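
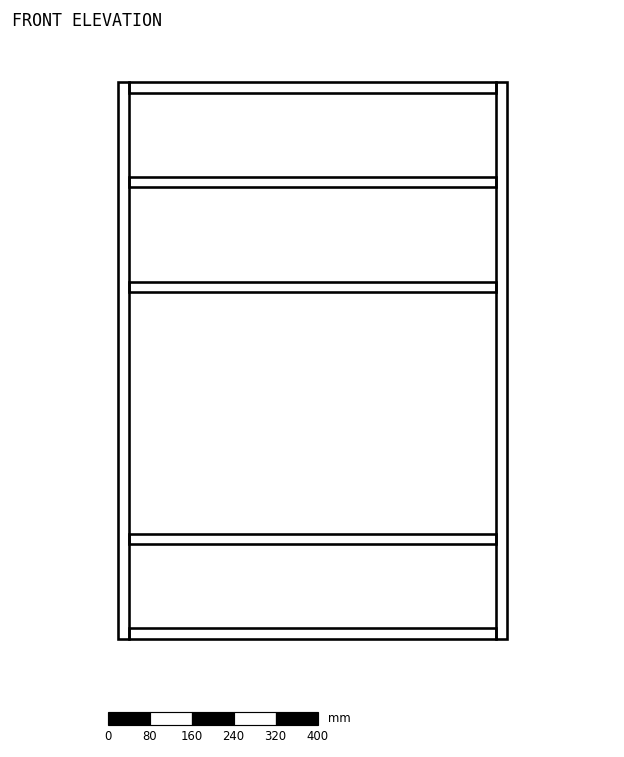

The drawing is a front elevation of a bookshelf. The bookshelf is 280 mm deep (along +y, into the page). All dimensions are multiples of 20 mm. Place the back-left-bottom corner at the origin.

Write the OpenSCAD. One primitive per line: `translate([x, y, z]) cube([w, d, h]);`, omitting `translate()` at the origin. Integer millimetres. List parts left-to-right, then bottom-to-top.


cube([20, 280, 1060]);
translate([20, 0, 0]) cube([700, 280, 20]);
translate([20, 0, 180]) cube([700, 280, 20]);
translate([20, 0, 660]) cube([700, 280, 20]);
translate([20, 0, 860]) cube([700, 280, 20]);
translate([20, 0, 1040]) cube([700, 280, 20]);
translate([720, 0, 0]) cube([20, 280, 1060]);


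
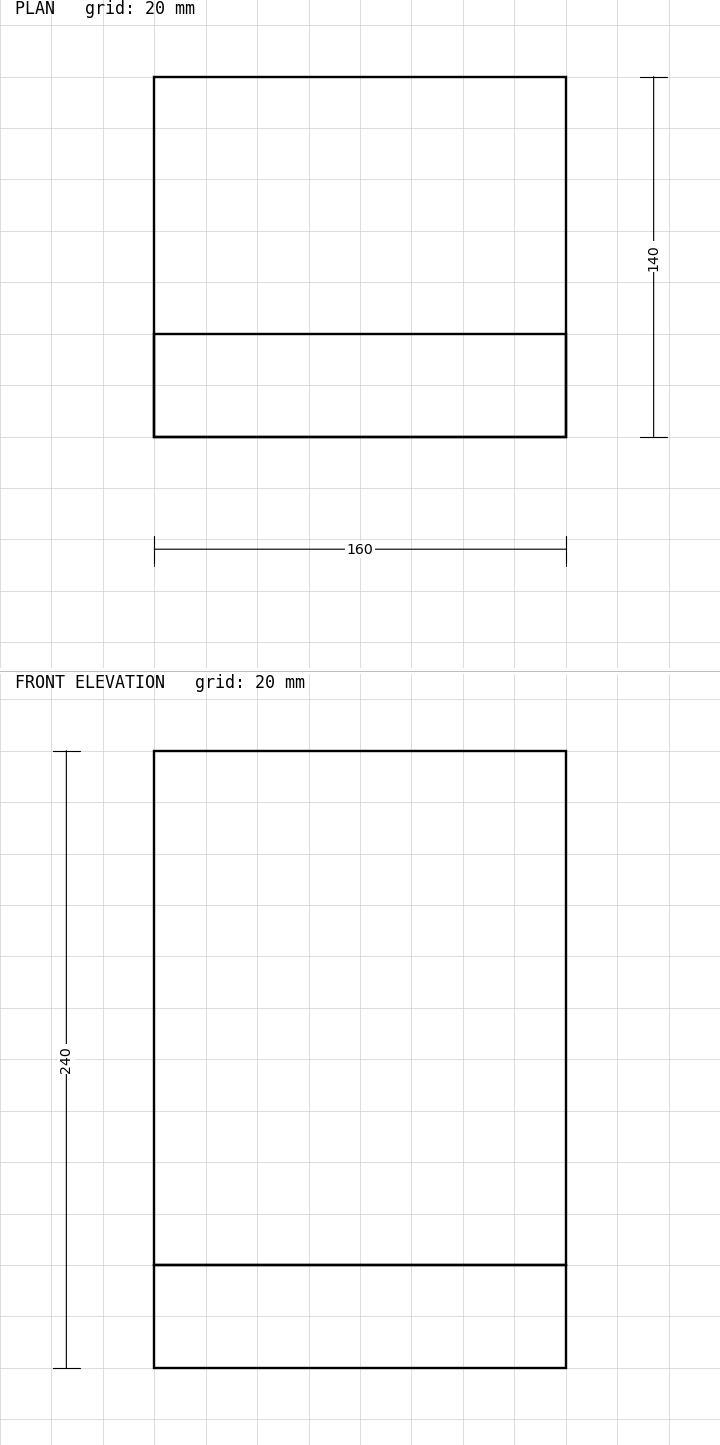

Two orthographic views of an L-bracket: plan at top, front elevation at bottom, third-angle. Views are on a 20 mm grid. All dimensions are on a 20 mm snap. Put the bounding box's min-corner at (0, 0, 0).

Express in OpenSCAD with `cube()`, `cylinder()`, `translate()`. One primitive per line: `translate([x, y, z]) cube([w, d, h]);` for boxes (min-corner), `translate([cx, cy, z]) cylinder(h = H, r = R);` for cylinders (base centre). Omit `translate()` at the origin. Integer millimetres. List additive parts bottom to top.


cube([160, 140, 40]);
translate([0, 0, 40]) cube([160, 40, 200]);


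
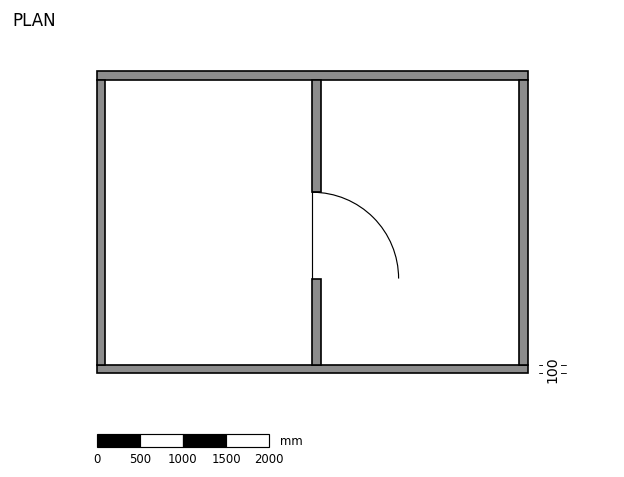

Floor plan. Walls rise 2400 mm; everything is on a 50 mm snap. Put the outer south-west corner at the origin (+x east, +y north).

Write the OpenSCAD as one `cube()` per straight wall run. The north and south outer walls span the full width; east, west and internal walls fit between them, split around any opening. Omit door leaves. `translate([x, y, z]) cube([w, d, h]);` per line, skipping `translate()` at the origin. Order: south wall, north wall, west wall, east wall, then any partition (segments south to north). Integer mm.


cube([5000, 100, 2400]);
translate([0, 3400, 0]) cube([5000, 100, 2400]);
translate([0, 100, 0]) cube([100, 3300, 2400]);
translate([4900, 100, 0]) cube([100, 3300, 2400]);
translate([2500, 100, 0]) cube([100, 1000, 2400]);
translate([2500, 2100, 0]) cube([100, 1300, 2400]);


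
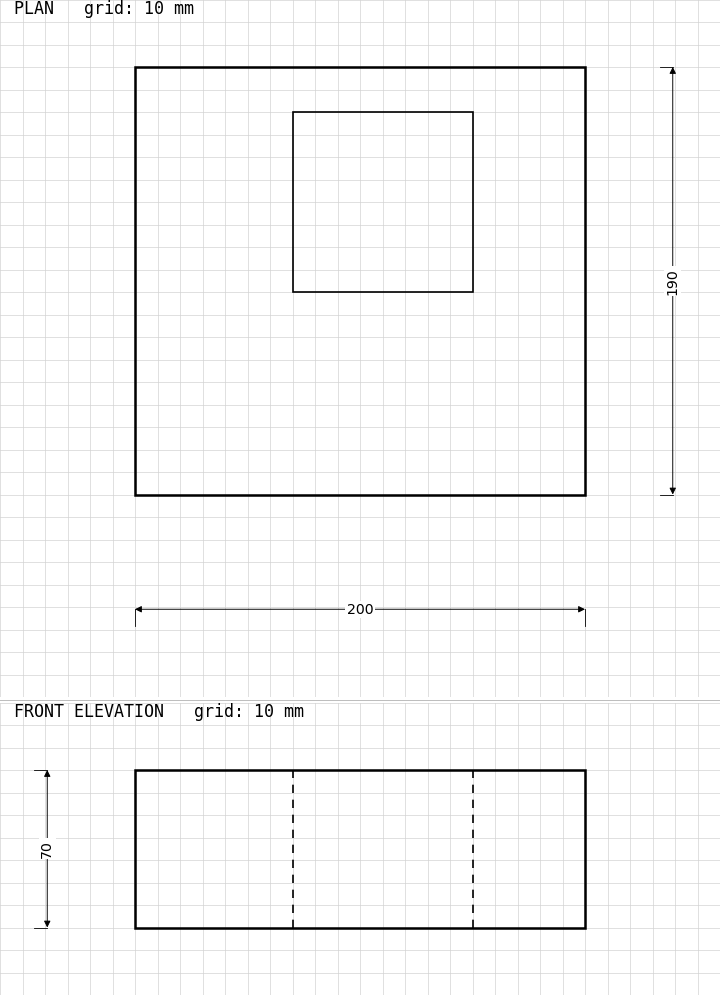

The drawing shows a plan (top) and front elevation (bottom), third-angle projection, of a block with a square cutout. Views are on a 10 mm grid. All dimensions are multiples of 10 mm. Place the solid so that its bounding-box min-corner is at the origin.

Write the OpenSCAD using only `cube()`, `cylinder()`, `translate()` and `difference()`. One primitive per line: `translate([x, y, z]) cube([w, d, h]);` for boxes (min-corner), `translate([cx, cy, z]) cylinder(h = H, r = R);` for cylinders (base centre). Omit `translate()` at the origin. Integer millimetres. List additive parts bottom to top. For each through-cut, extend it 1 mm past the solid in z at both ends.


difference() {
  cube([200, 190, 70]);
  translate([70, 90, -1]) cube([80, 80, 72]);
}


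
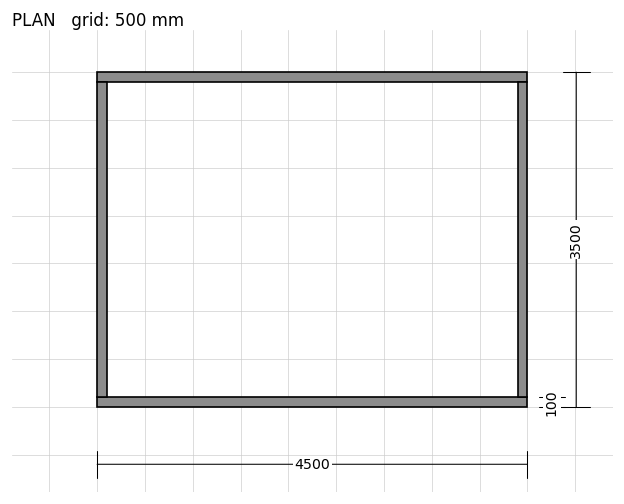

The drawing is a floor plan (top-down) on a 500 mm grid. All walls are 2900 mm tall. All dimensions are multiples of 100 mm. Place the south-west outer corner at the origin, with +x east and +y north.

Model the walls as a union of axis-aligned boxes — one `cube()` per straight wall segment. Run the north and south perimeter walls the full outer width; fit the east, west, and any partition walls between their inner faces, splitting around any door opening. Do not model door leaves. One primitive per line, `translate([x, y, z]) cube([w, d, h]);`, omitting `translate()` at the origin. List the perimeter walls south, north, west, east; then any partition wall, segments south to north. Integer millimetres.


cube([4500, 100, 2900]);
translate([0, 3400, 0]) cube([4500, 100, 2900]);
translate([0, 100, 0]) cube([100, 3300, 2900]);
translate([4400, 100, 0]) cube([100, 3300, 2900]);


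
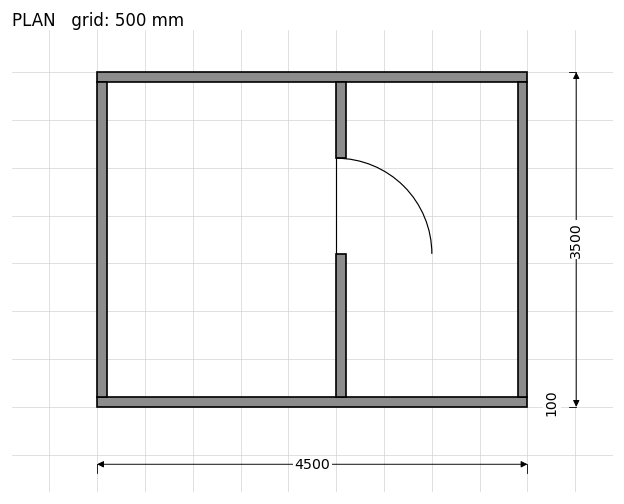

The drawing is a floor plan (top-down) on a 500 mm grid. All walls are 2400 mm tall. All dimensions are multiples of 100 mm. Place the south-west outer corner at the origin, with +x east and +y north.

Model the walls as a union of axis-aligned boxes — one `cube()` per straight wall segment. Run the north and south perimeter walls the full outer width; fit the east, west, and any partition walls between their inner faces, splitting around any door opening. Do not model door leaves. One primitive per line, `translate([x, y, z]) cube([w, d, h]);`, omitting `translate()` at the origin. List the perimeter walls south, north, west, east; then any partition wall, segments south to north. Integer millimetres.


cube([4500, 100, 2400]);
translate([0, 3400, 0]) cube([4500, 100, 2400]);
translate([0, 100, 0]) cube([100, 3300, 2400]);
translate([4400, 100, 0]) cube([100, 3300, 2400]);
translate([2500, 100, 0]) cube([100, 1500, 2400]);
translate([2500, 2600, 0]) cube([100, 800, 2400]);


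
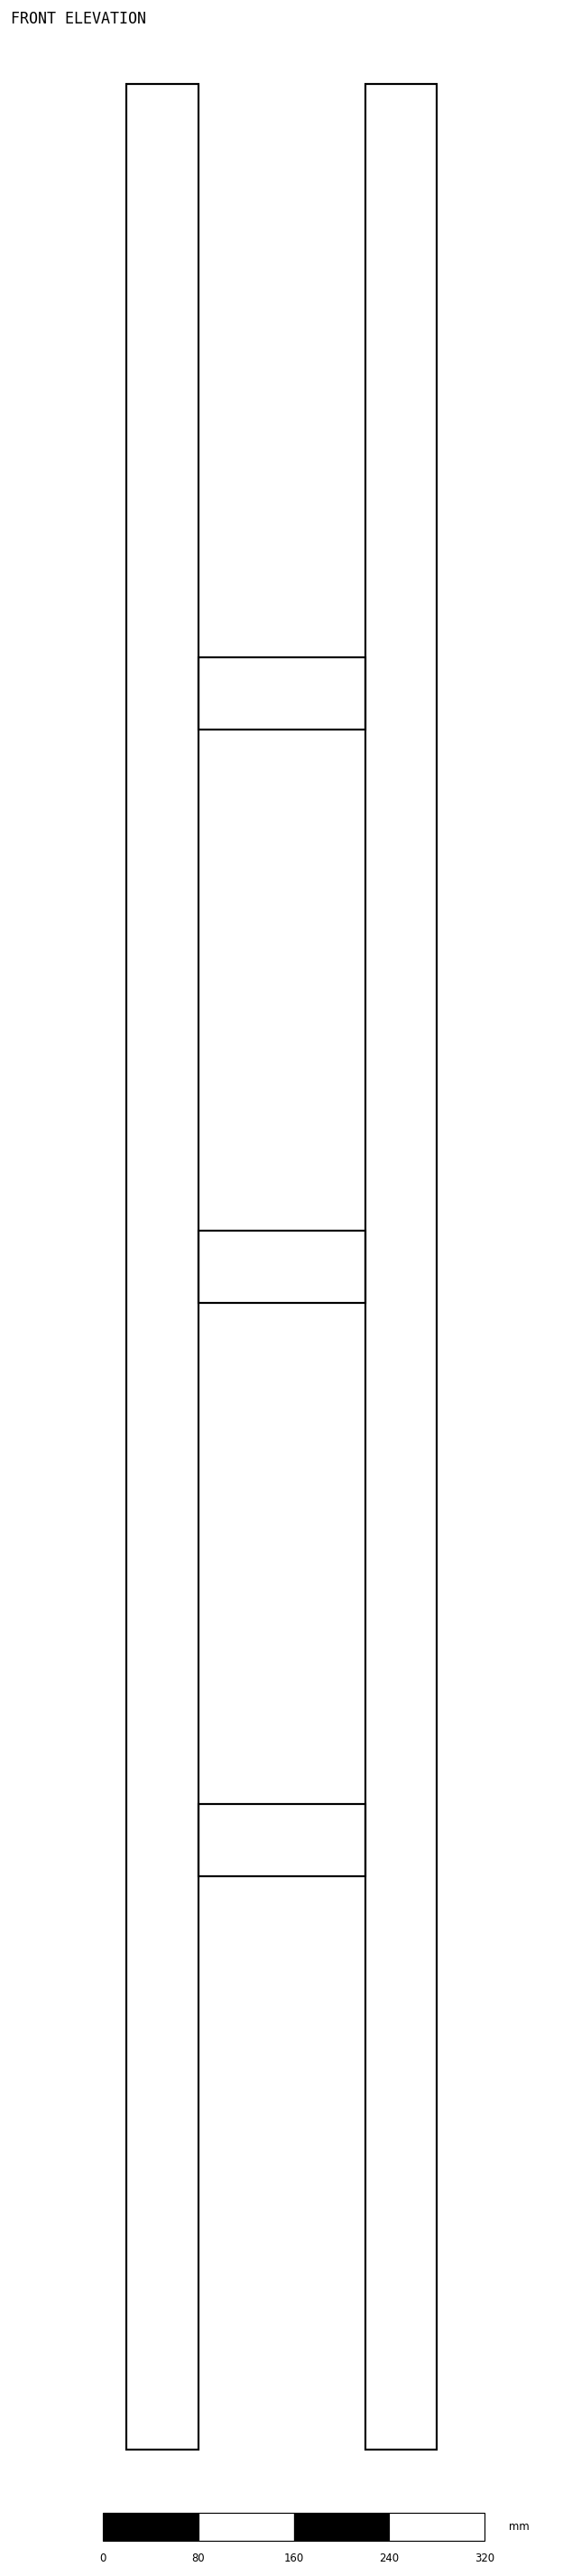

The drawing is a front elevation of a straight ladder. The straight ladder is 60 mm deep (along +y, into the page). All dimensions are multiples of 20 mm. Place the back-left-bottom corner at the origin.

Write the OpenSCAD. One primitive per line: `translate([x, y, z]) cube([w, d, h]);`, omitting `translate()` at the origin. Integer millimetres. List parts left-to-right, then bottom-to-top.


cube([60, 60, 1980]);
translate([60, 0, 480]) cube([140, 60, 60]);
translate([60, 0, 960]) cube([140, 60, 60]);
translate([60, 0, 1440]) cube([140, 60, 60]);
translate([200, 0, 0]) cube([60, 60, 1980]);


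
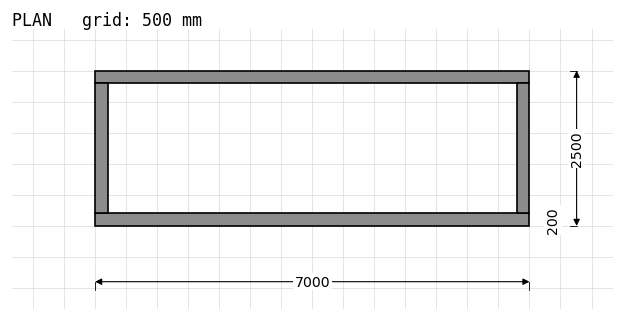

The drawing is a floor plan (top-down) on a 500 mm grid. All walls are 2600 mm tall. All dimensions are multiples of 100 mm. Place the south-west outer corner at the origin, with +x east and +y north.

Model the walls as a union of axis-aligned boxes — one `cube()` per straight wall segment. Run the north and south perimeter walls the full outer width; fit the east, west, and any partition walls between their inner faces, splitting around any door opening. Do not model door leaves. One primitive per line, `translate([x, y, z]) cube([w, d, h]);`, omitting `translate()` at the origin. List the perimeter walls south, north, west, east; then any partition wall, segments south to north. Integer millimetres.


cube([7000, 200, 2600]);
translate([0, 2300, 0]) cube([7000, 200, 2600]);
translate([0, 200, 0]) cube([200, 2100, 2600]);
translate([6800, 200, 0]) cube([200, 2100, 2600]);


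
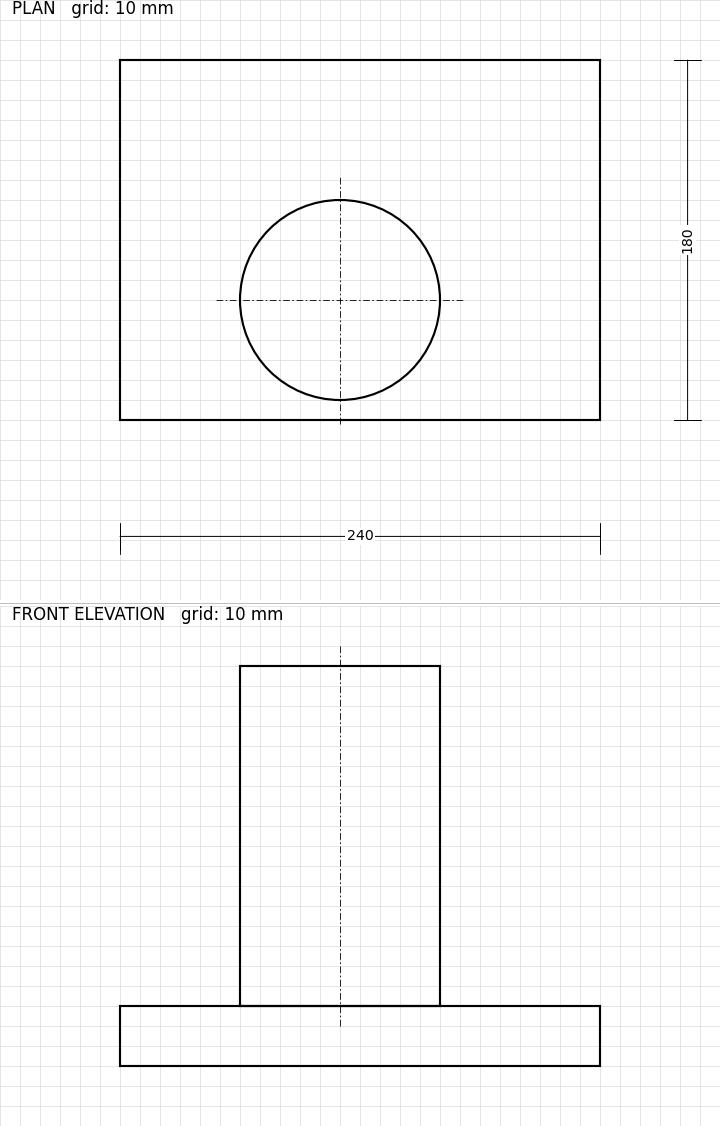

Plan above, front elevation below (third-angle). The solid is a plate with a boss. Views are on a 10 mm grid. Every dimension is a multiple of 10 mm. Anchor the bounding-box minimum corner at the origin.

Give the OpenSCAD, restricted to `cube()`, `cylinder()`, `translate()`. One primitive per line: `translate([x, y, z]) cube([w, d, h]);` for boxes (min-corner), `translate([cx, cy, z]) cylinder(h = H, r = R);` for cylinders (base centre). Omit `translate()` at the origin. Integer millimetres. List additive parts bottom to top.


cube([240, 180, 30]);
translate([110, 60, 30]) cylinder(h = 170, r = 50);


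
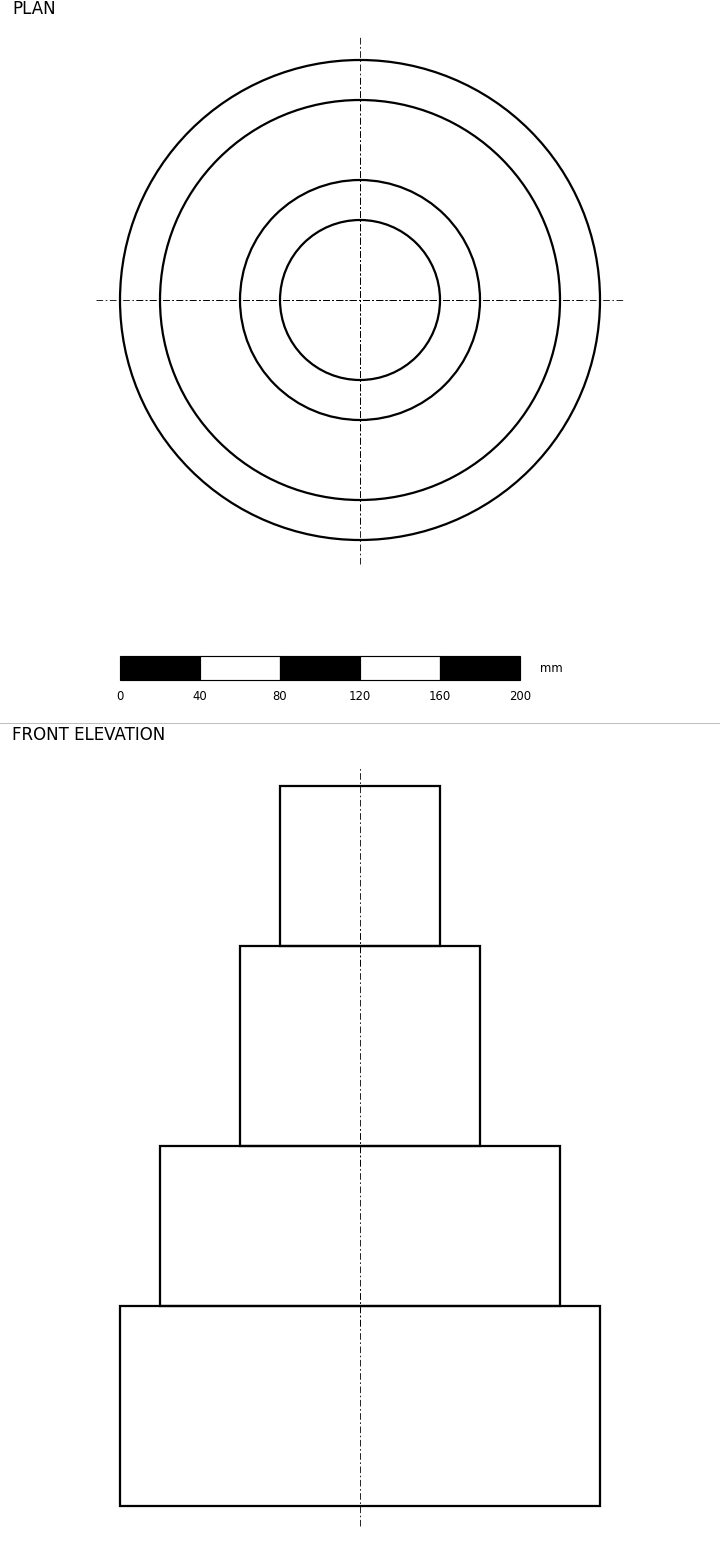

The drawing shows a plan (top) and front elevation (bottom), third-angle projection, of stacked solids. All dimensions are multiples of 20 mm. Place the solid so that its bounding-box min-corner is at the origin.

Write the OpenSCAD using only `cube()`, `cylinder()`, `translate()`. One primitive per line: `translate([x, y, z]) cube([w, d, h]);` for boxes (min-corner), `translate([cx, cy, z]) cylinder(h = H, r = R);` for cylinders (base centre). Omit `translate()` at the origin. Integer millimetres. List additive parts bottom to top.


translate([120, 120, 0]) cylinder(h = 100, r = 120);
translate([120, 120, 100]) cylinder(h = 80, r = 100);
translate([120, 120, 180]) cylinder(h = 100, r = 60);
translate([120, 120, 280]) cylinder(h = 80, r = 40);


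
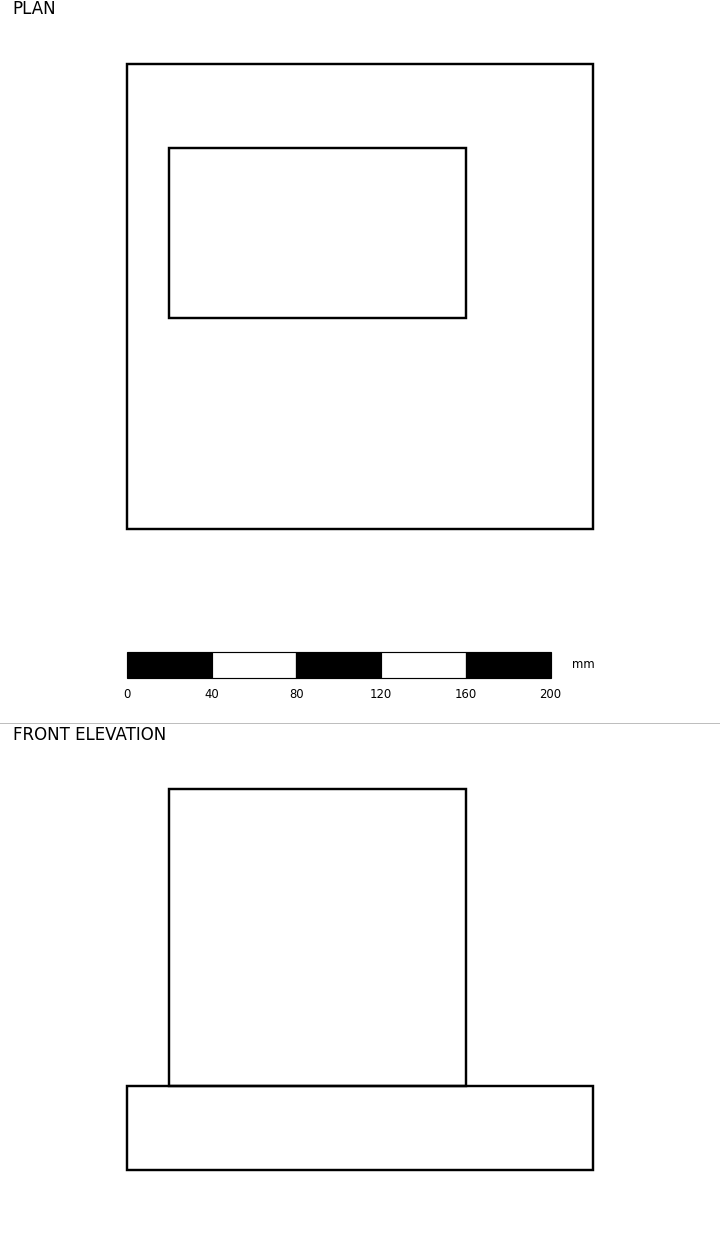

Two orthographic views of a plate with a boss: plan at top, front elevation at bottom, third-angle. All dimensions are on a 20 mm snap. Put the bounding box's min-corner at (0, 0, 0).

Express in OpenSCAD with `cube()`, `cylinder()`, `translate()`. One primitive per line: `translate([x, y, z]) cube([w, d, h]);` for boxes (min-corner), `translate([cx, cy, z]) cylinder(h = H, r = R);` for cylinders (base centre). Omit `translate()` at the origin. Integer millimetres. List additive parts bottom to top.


cube([220, 220, 40]);
translate([20, 100, 40]) cube([140, 80, 140]);


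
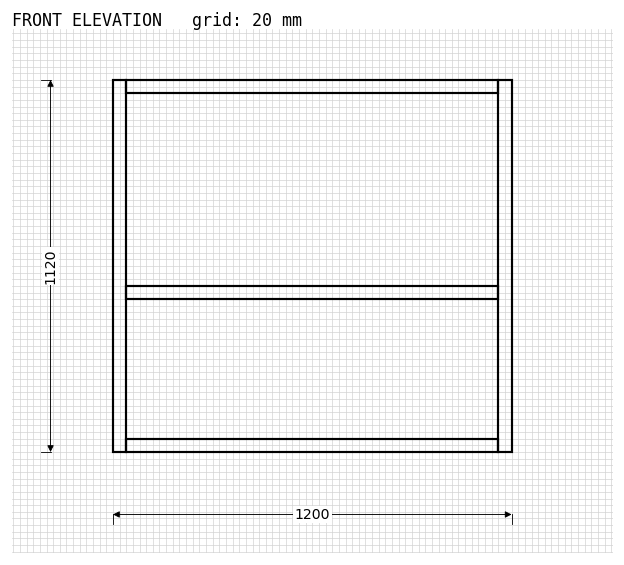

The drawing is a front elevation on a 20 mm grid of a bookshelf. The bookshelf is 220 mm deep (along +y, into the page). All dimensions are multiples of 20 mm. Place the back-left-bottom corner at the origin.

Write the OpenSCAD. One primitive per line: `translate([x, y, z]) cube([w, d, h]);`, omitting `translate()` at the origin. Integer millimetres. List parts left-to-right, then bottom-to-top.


cube([40, 220, 1120]);
translate([40, 0, 0]) cube([1120, 220, 40]);
translate([40, 0, 460]) cube([1120, 220, 40]);
translate([40, 0, 1080]) cube([1120, 220, 40]);
translate([1160, 0, 0]) cube([40, 220, 1120]);


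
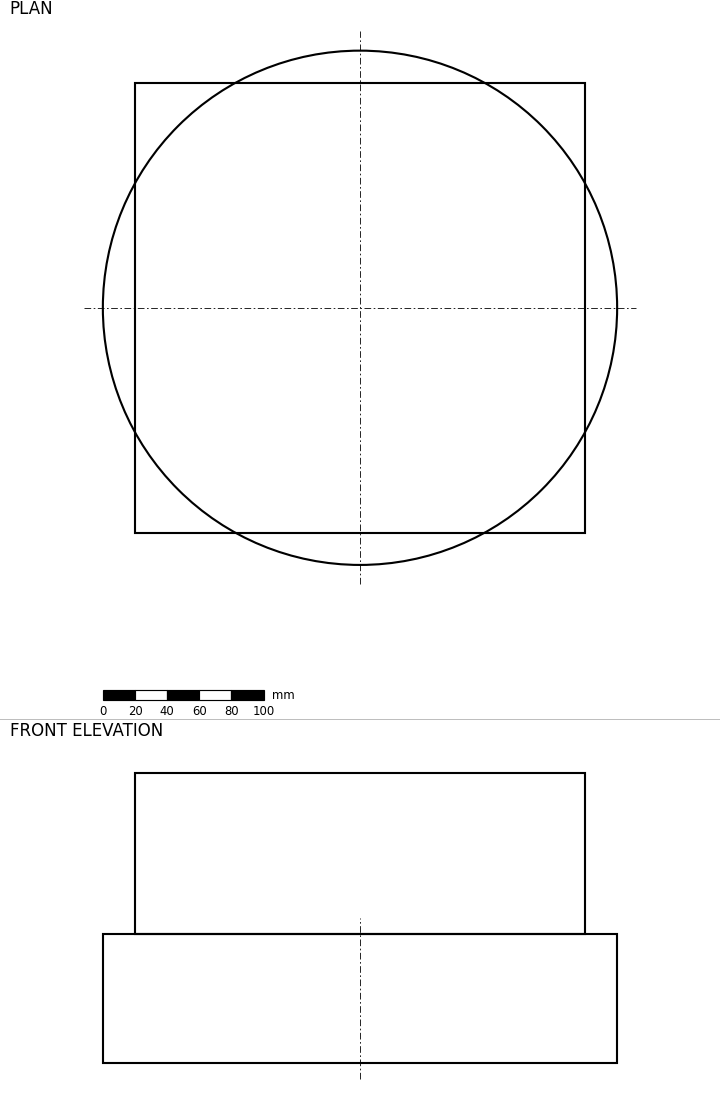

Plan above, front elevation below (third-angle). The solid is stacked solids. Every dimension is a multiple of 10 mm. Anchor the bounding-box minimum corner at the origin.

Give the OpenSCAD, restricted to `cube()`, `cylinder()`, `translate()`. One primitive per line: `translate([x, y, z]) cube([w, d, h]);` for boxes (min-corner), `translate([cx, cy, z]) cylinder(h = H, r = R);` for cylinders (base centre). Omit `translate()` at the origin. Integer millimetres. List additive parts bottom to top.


translate([160, 160, 0]) cylinder(h = 80, r = 160);
translate([20, 20, 80]) cube([280, 280, 100]);


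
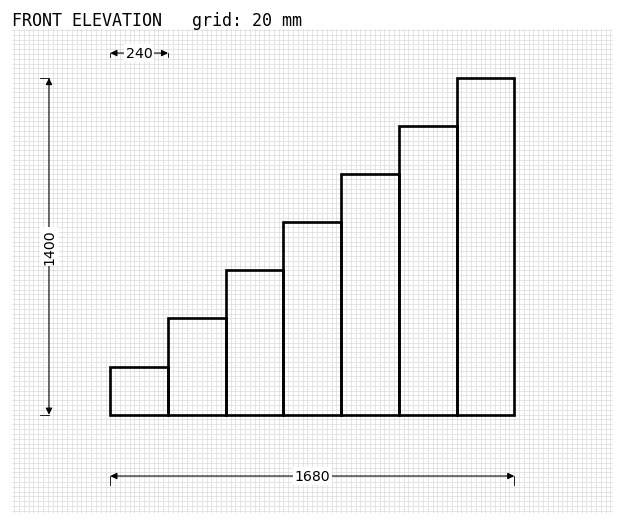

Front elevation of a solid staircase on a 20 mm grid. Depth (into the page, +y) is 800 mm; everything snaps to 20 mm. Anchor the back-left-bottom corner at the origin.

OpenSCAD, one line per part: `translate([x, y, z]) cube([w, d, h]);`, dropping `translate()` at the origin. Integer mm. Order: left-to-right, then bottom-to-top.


cube([240, 800, 200]);
translate([240, 0, 0]) cube([240, 800, 400]);
translate([480, 0, 0]) cube([240, 800, 600]);
translate([720, 0, 0]) cube([240, 800, 800]);
translate([960, 0, 0]) cube([240, 800, 1000]);
translate([1200, 0, 0]) cube([240, 800, 1200]);
translate([1440, 0, 0]) cube([240, 800, 1400]);


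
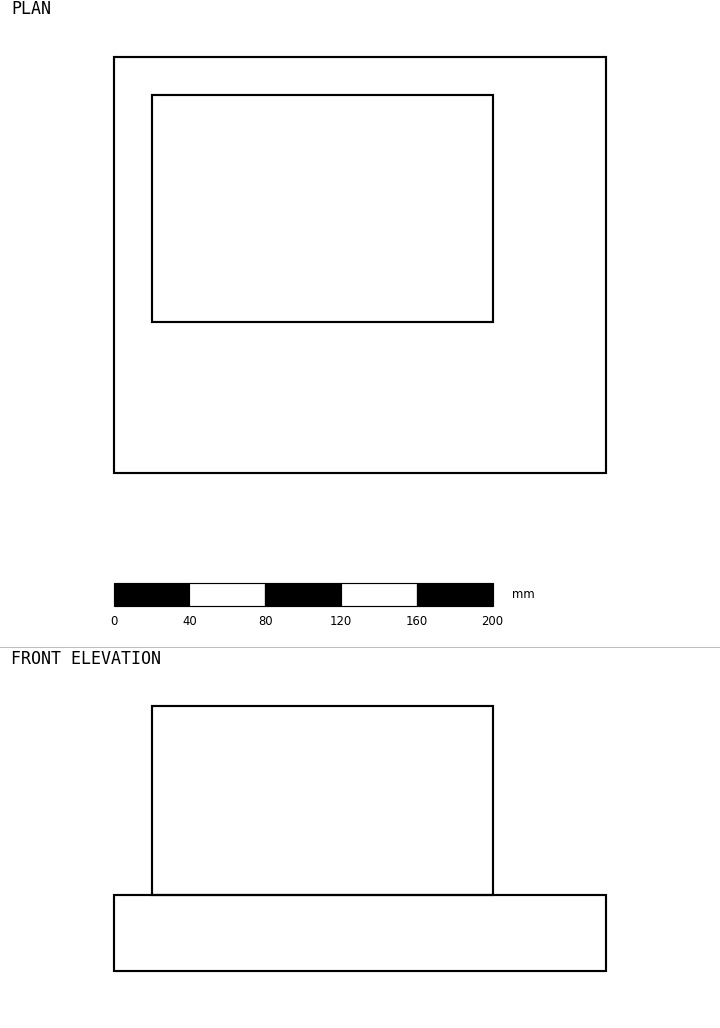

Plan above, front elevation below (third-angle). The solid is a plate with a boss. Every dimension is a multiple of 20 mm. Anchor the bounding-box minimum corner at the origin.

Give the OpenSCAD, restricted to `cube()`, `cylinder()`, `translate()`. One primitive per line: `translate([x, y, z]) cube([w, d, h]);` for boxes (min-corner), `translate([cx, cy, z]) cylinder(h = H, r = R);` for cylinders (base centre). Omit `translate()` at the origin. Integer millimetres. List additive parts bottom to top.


cube([260, 220, 40]);
translate([20, 80, 40]) cube([180, 120, 100]);


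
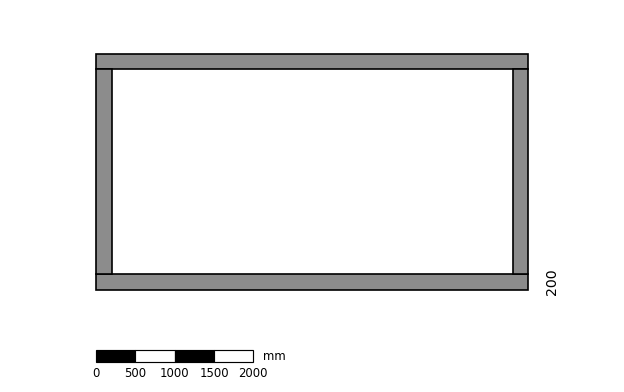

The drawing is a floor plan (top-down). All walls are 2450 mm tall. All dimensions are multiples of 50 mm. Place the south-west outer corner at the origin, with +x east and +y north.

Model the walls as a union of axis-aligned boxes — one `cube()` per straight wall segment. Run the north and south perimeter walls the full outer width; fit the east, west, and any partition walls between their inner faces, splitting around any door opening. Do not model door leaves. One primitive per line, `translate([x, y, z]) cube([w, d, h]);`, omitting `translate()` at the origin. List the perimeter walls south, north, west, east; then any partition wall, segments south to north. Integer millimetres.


cube([5500, 200, 2450]);
translate([0, 2800, 0]) cube([5500, 200, 2450]);
translate([0, 200, 0]) cube([200, 2600, 2450]);
translate([5300, 200, 0]) cube([200, 2600, 2450]);


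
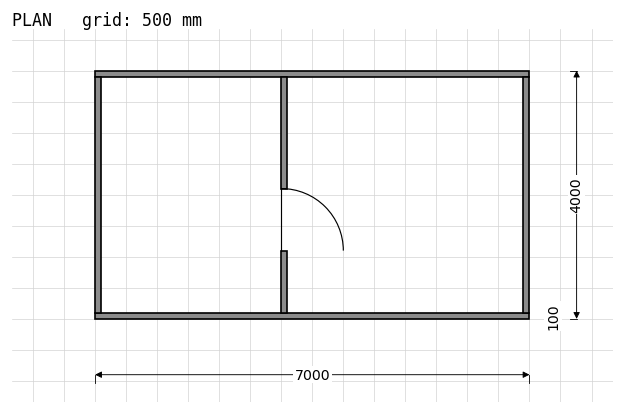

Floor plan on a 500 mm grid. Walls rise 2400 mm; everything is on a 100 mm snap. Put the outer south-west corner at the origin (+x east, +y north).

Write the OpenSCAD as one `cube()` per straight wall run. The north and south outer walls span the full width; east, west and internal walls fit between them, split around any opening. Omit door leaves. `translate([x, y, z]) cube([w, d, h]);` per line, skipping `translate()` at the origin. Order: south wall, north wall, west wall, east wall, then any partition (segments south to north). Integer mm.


cube([7000, 100, 2400]);
translate([0, 3900, 0]) cube([7000, 100, 2400]);
translate([0, 100, 0]) cube([100, 3800, 2400]);
translate([6900, 100, 0]) cube([100, 3800, 2400]);
translate([3000, 100, 0]) cube([100, 1000, 2400]);
translate([3000, 2100, 0]) cube([100, 1800, 2400]);


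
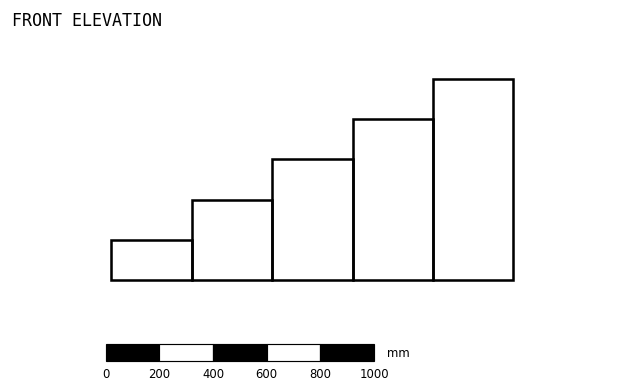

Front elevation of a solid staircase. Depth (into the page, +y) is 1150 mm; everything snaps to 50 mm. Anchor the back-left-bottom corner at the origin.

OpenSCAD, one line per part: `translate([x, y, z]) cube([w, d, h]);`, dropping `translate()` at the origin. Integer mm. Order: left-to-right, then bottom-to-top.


cube([300, 1150, 150]);
translate([300, 0, 0]) cube([300, 1150, 300]);
translate([600, 0, 0]) cube([300, 1150, 450]);
translate([900, 0, 0]) cube([300, 1150, 600]);
translate([1200, 0, 0]) cube([300, 1150, 750]);


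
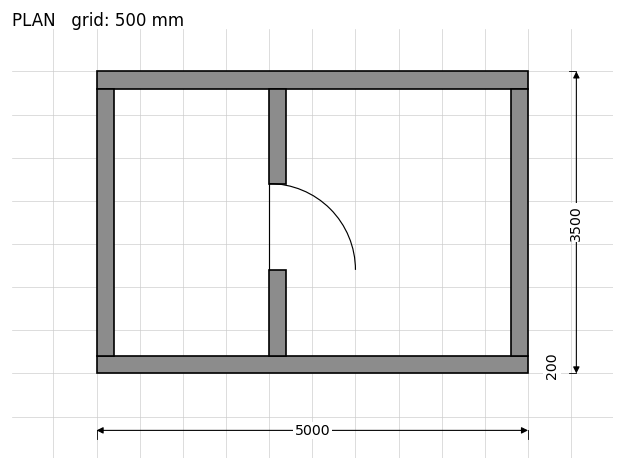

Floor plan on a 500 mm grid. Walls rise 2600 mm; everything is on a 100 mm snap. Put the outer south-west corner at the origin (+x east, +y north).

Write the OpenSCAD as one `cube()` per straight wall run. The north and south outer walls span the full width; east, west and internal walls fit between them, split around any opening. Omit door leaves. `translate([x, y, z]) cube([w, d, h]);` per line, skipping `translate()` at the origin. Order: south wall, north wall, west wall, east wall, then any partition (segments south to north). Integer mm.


cube([5000, 200, 2600]);
translate([0, 3300, 0]) cube([5000, 200, 2600]);
translate([0, 200, 0]) cube([200, 3100, 2600]);
translate([4800, 200, 0]) cube([200, 3100, 2600]);
translate([2000, 200, 0]) cube([200, 1000, 2600]);
translate([2000, 2200, 0]) cube([200, 1100, 2600]);


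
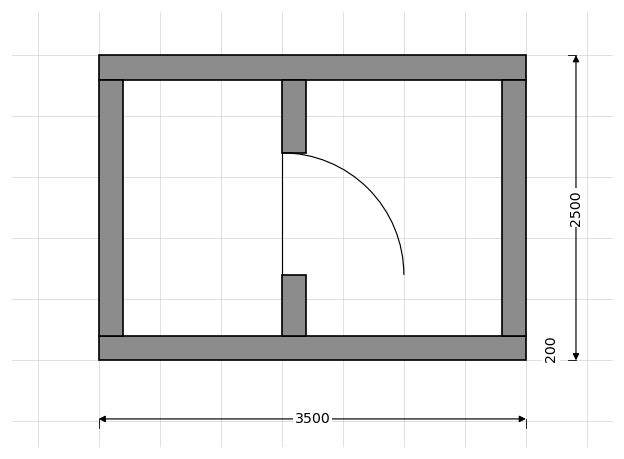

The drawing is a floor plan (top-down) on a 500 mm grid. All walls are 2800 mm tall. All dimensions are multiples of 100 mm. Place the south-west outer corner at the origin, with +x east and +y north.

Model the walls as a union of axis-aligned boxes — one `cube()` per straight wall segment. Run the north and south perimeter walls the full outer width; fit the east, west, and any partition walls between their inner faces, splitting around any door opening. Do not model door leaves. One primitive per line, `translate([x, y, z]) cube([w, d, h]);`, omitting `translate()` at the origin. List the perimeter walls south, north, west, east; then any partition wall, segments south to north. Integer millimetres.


cube([3500, 200, 2800]);
translate([0, 2300, 0]) cube([3500, 200, 2800]);
translate([0, 200, 0]) cube([200, 2100, 2800]);
translate([3300, 200, 0]) cube([200, 2100, 2800]);
translate([1500, 200, 0]) cube([200, 500, 2800]);
translate([1500, 1700, 0]) cube([200, 600, 2800]);


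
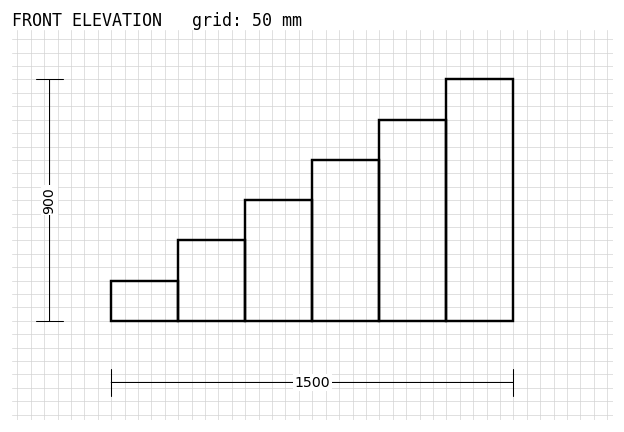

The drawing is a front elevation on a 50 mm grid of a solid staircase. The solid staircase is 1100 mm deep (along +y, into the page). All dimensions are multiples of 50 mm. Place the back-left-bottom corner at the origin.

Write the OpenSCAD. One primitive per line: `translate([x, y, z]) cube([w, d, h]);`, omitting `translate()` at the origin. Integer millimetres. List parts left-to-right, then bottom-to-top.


cube([250, 1100, 150]);
translate([250, 0, 0]) cube([250, 1100, 300]);
translate([500, 0, 0]) cube([250, 1100, 450]);
translate([750, 0, 0]) cube([250, 1100, 600]);
translate([1000, 0, 0]) cube([250, 1100, 750]);
translate([1250, 0, 0]) cube([250, 1100, 900]);


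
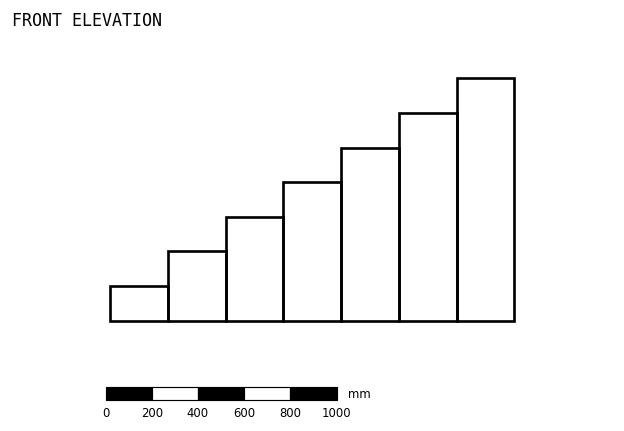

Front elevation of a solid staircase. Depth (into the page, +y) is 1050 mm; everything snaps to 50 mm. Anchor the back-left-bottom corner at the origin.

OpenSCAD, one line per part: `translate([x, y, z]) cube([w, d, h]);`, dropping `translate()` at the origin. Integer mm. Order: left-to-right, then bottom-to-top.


cube([250, 1050, 150]);
translate([250, 0, 0]) cube([250, 1050, 300]);
translate([500, 0, 0]) cube([250, 1050, 450]);
translate([750, 0, 0]) cube([250, 1050, 600]);
translate([1000, 0, 0]) cube([250, 1050, 750]);
translate([1250, 0, 0]) cube([250, 1050, 900]);
translate([1500, 0, 0]) cube([250, 1050, 1050]);


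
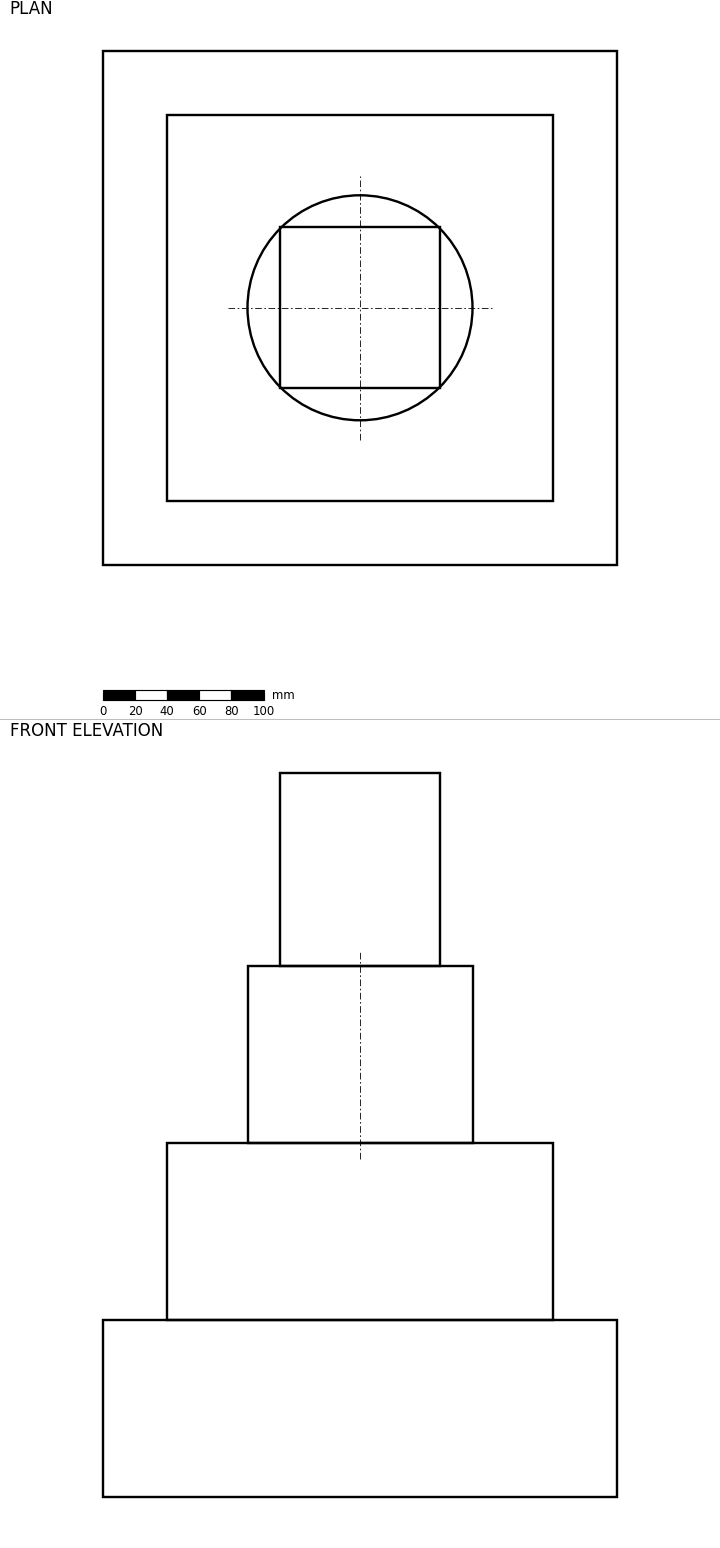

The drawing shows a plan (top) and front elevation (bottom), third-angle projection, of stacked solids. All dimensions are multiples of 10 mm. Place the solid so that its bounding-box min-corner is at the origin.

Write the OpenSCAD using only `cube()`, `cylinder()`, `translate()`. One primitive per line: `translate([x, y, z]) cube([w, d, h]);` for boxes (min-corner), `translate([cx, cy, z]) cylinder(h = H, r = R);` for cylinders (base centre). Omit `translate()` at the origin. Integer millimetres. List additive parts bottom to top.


cube([320, 320, 110]);
translate([40, 40, 110]) cube([240, 240, 110]);
translate([160, 160, 220]) cylinder(h = 110, r = 70);
translate([110, 110, 330]) cube([100, 100, 120]);


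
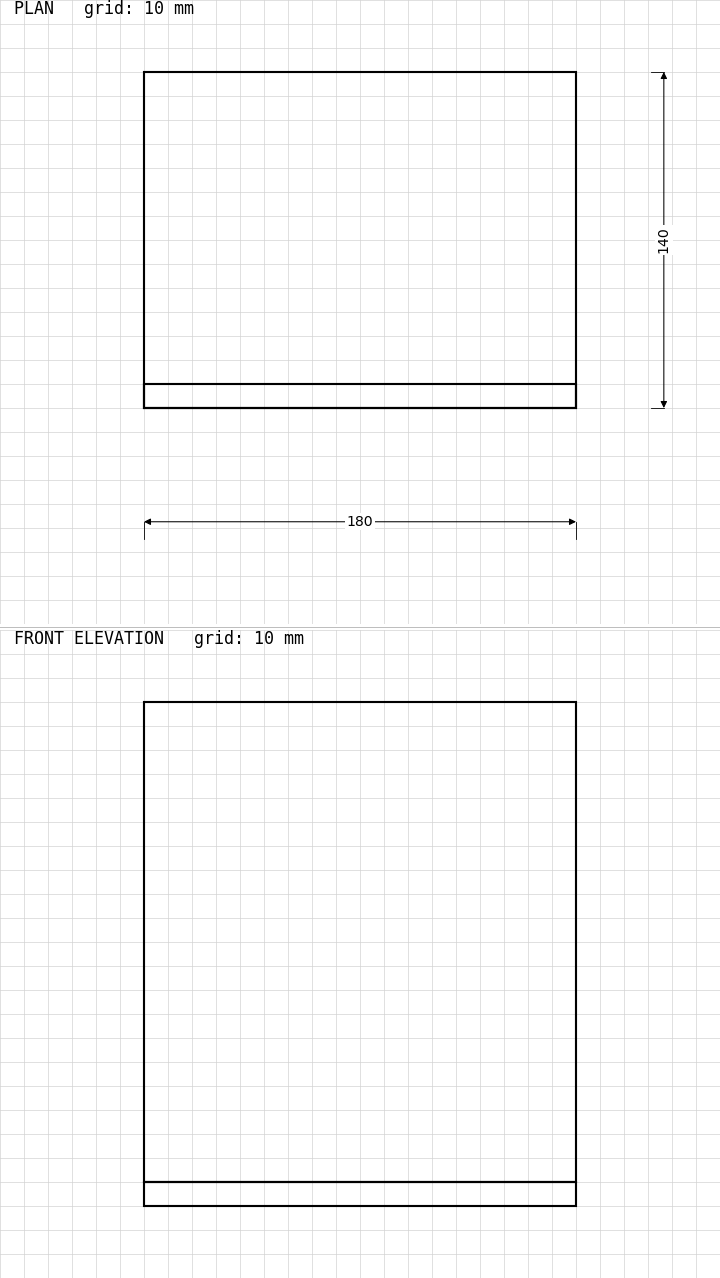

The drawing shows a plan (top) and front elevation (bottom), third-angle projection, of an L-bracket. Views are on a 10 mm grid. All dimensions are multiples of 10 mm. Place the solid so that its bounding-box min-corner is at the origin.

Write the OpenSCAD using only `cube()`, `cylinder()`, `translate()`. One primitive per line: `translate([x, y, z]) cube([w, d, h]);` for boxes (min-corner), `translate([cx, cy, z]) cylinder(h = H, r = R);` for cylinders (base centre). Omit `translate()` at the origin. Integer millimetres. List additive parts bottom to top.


cube([180, 140, 10]);
translate([0, 0, 10]) cube([180, 10, 200]);


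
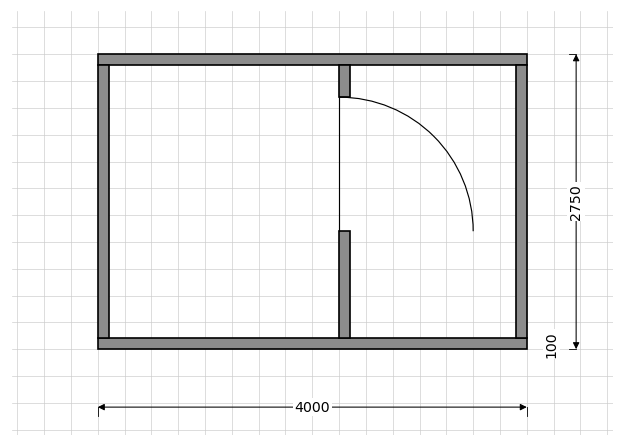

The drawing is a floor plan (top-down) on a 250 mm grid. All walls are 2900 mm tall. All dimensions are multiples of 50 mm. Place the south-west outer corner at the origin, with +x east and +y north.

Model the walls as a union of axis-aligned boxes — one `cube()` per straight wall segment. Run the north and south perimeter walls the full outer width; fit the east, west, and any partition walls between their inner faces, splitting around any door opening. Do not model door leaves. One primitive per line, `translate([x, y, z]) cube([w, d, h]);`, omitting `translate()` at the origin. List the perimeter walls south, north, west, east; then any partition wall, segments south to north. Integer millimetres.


cube([4000, 100, 2900]);
translate([0, 2650, 0]) cube([4000, 100, 2900]);
translate([0, 100, 0]) cube([100, 2550, 2900]);
translate([3900, 100, 0]) cube([100, 2550, 2900]);
translate([2250, 100, 0]) cube([100, 1000, 2900]);
translate([2250, 2350, 0]) cube([100, 300, 2900]);


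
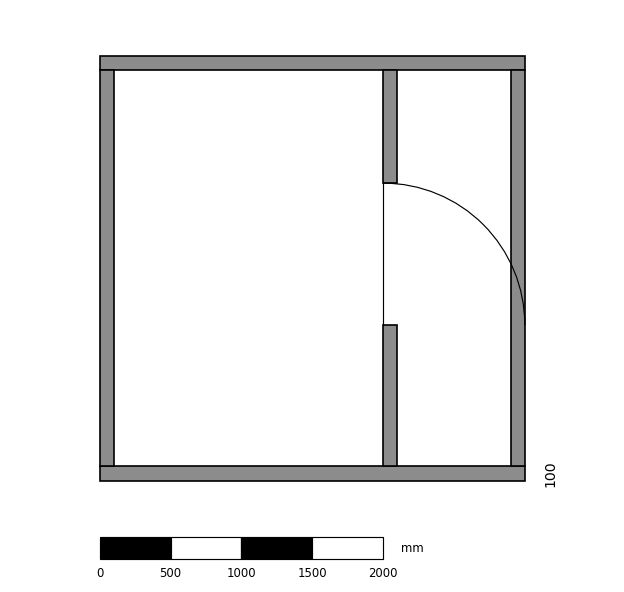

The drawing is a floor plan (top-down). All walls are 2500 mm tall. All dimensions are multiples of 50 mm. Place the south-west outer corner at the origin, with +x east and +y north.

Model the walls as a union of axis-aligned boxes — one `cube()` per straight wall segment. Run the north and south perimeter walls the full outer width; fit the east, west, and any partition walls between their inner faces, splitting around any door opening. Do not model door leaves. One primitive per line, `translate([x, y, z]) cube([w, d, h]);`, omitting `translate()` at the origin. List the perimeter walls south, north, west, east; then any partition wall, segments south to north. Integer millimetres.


cube([3000, 100, 2500]);
translate([0, 2900, 0]) cube([3000, 100, 2500]);
translate([0, 100, 0]) cube([100, 2800, 2500]);
translate([2900, 100, 0]) cube([100, 2800, 2500]);
translate([2000, 100, 0]) cube([100, 1000, 2500]);
translate([2000, 2100, 0]) cube([100, 800, 2500]);


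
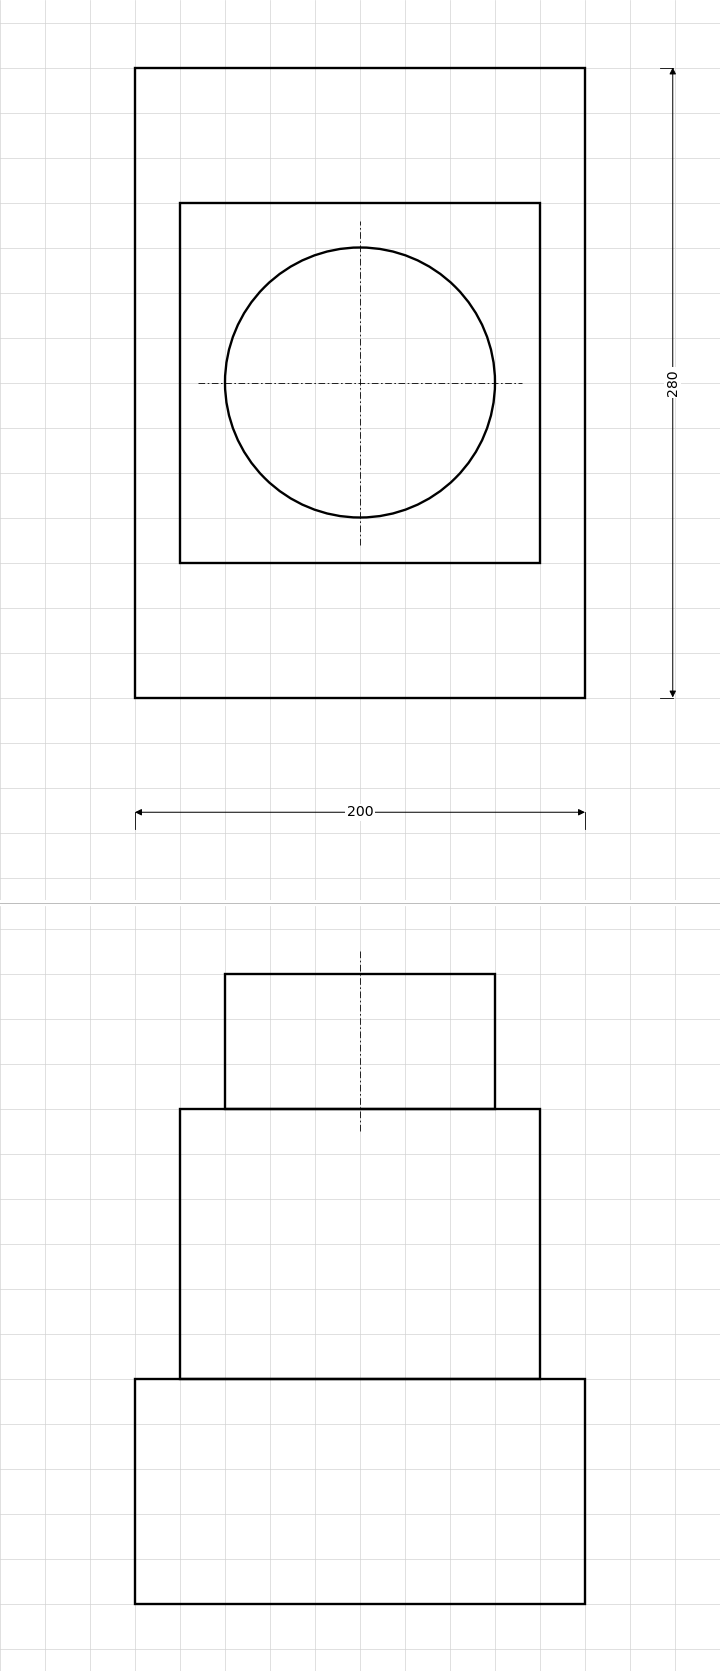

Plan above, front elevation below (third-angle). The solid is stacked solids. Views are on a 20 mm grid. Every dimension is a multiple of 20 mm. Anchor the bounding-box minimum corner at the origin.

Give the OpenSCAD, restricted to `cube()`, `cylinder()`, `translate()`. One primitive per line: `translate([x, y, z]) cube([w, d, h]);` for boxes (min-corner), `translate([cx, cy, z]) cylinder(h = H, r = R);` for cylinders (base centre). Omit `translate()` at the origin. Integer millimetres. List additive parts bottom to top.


cube([200, 280, 100]);
translate([20, 60, 100]) cube([160, 160, 120]);
translate([100, 140, 220]) cylinder(h = 60, r = 60);


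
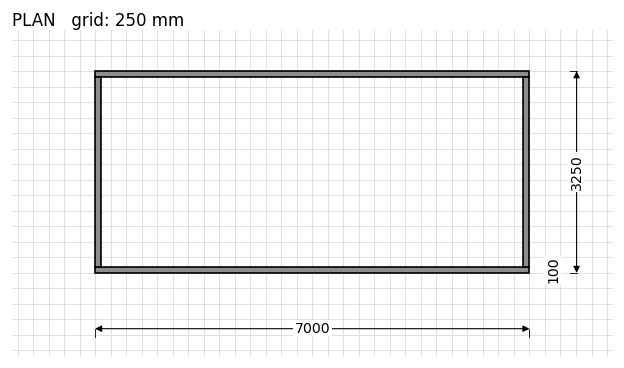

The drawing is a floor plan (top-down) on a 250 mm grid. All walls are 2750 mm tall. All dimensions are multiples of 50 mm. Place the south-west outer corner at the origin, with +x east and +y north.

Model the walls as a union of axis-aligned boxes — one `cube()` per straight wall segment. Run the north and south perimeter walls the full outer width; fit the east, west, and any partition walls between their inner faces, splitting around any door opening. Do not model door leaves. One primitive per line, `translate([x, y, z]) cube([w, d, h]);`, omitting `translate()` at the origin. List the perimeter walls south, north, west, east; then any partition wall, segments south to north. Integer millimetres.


cube([7000, 100, 2750]);
translate([0, 3150, 0]) cube([7000, 100, 2750]);
translate([0, 100, 0]) cube([100, 3050, 2750]);
translate([6900, 100, 0]) cube([100, 3050, 2750]);


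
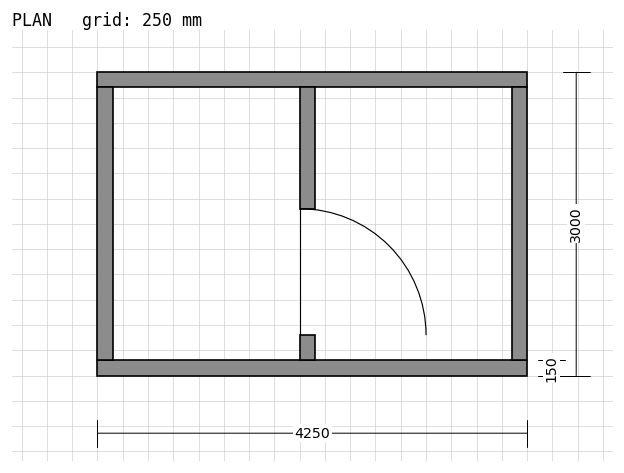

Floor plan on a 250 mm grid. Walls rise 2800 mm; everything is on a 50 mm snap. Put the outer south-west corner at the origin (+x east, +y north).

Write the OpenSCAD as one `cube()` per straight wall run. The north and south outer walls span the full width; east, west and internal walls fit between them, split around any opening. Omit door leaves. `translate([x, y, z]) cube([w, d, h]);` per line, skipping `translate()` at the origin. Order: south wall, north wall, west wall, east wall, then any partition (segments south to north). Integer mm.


cube([4250, 150, 2800]);
translate([0, 2850, 0]) cube([4250, 150, 2800]);
translate([0, 150, 0]) cube([150, 2700, 2800]);
translate([4100, 150, 0]) cube([150, 2700, 2800]);
translate([2000, 150, 0]) cube([150, 250, 2800]);
translate([2000, 1650, 0]) cube([150, 1200, 2800]);


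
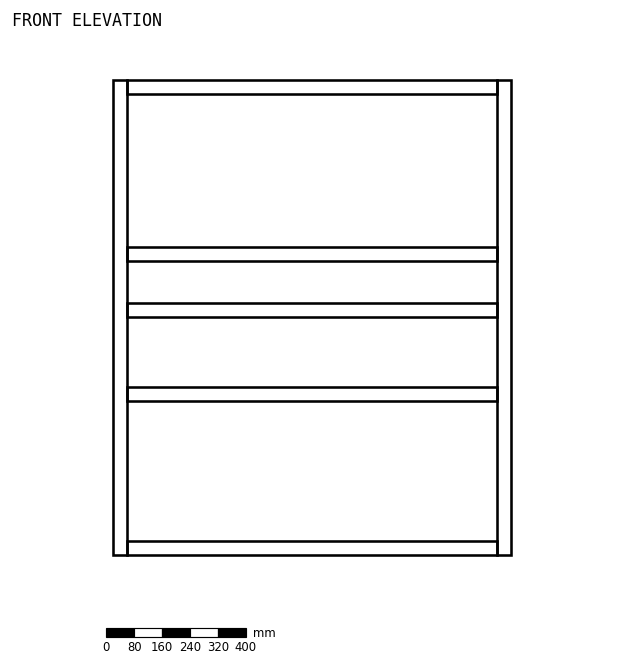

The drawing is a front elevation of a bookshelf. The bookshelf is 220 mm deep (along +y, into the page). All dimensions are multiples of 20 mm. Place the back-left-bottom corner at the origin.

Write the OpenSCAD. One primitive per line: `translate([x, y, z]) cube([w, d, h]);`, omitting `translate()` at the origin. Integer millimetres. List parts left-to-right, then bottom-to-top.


cube([40, 220, 1360]);
translate([40, 0, 0]) cube([1060, 220, 40]);
translate([40, 0, 440]) cube([1060, 220, 40]);
translate([40, 0, 680]) cube([1060, 220, 40]);
translate([40, 0, 840]) cube([1060, 220, 40]);
translate([40, 0, 1320]) cube([1060, 220, 40]);
translate([1100, 0, 0]) cube([40, 220, 1360]);


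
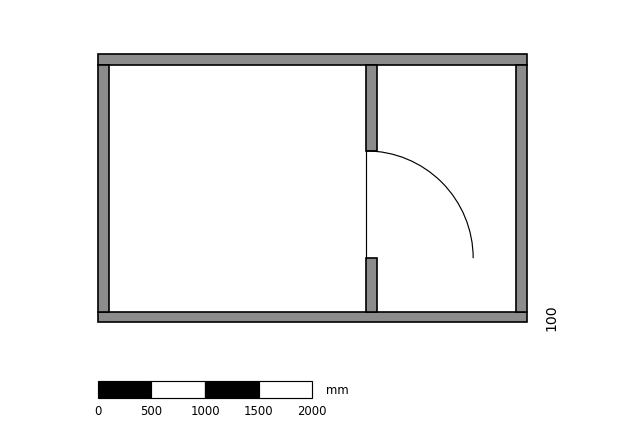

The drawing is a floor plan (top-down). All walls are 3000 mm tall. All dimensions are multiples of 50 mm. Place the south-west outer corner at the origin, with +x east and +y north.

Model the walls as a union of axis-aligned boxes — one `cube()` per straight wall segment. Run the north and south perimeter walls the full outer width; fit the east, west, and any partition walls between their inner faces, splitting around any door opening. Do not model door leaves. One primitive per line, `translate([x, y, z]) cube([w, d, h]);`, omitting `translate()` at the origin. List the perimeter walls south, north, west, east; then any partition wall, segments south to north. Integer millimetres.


cube([4000, 100, 3000]);
translate([0, 2400, 0]) cube([4000, 100, 3000]);
translate([0, 100, 0]) cube([100, 2300, 3000]);
translate([3900, 100, 0]) cube([100, 2300, 3000]);
translate([2500, 100, 0]) cube([100, 500, 3000]);
translate([2500, 1600, 0]) cube([100, 800, 3000]);


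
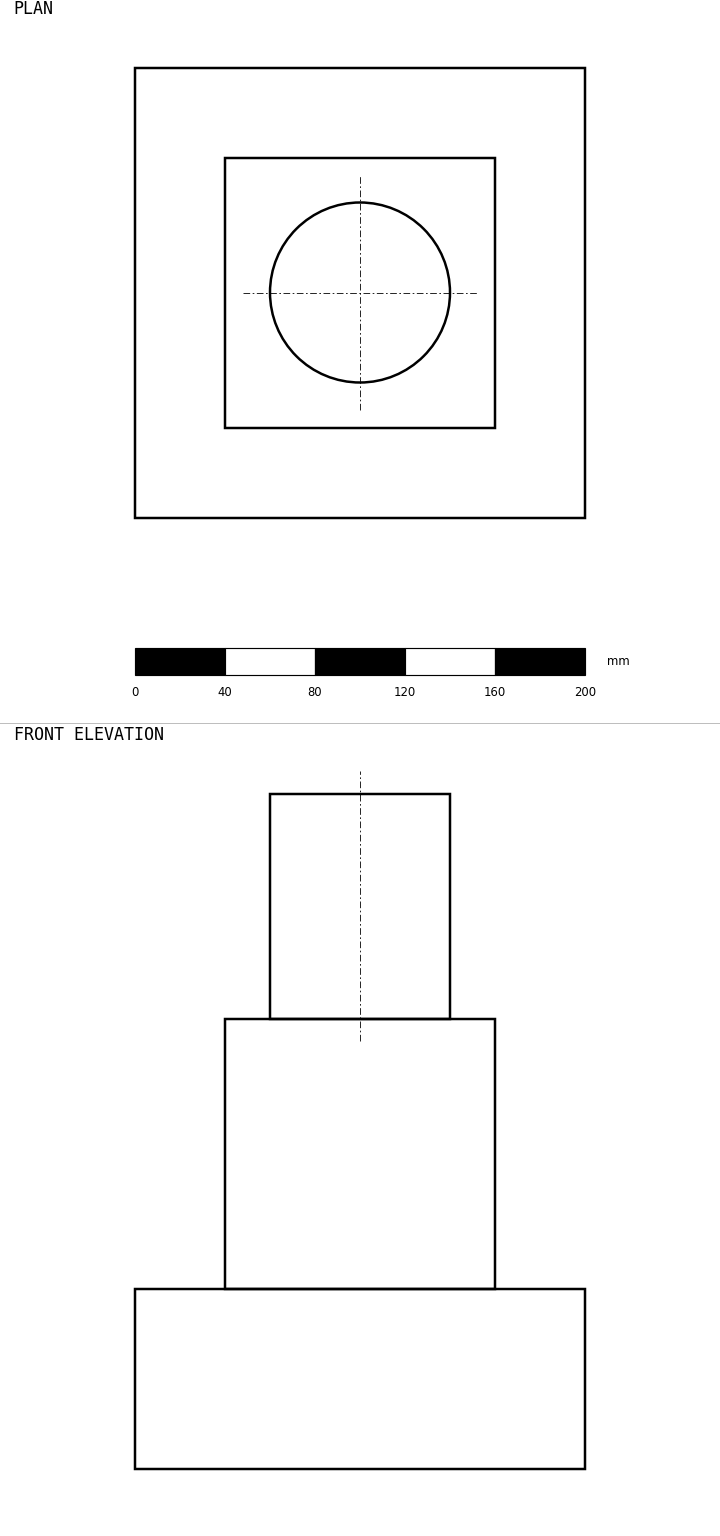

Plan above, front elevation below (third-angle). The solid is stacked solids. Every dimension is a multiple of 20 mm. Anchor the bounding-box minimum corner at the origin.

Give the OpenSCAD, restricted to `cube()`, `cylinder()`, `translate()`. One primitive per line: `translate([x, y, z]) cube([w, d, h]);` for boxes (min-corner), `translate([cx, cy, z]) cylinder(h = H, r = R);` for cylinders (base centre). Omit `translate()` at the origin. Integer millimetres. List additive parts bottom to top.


cube([200, 200, 80]);
translate([40, 40, 80]) cube([120, 120, 120]);
translate([100, 100, 200]) cylinder(h = 100, r = 40);


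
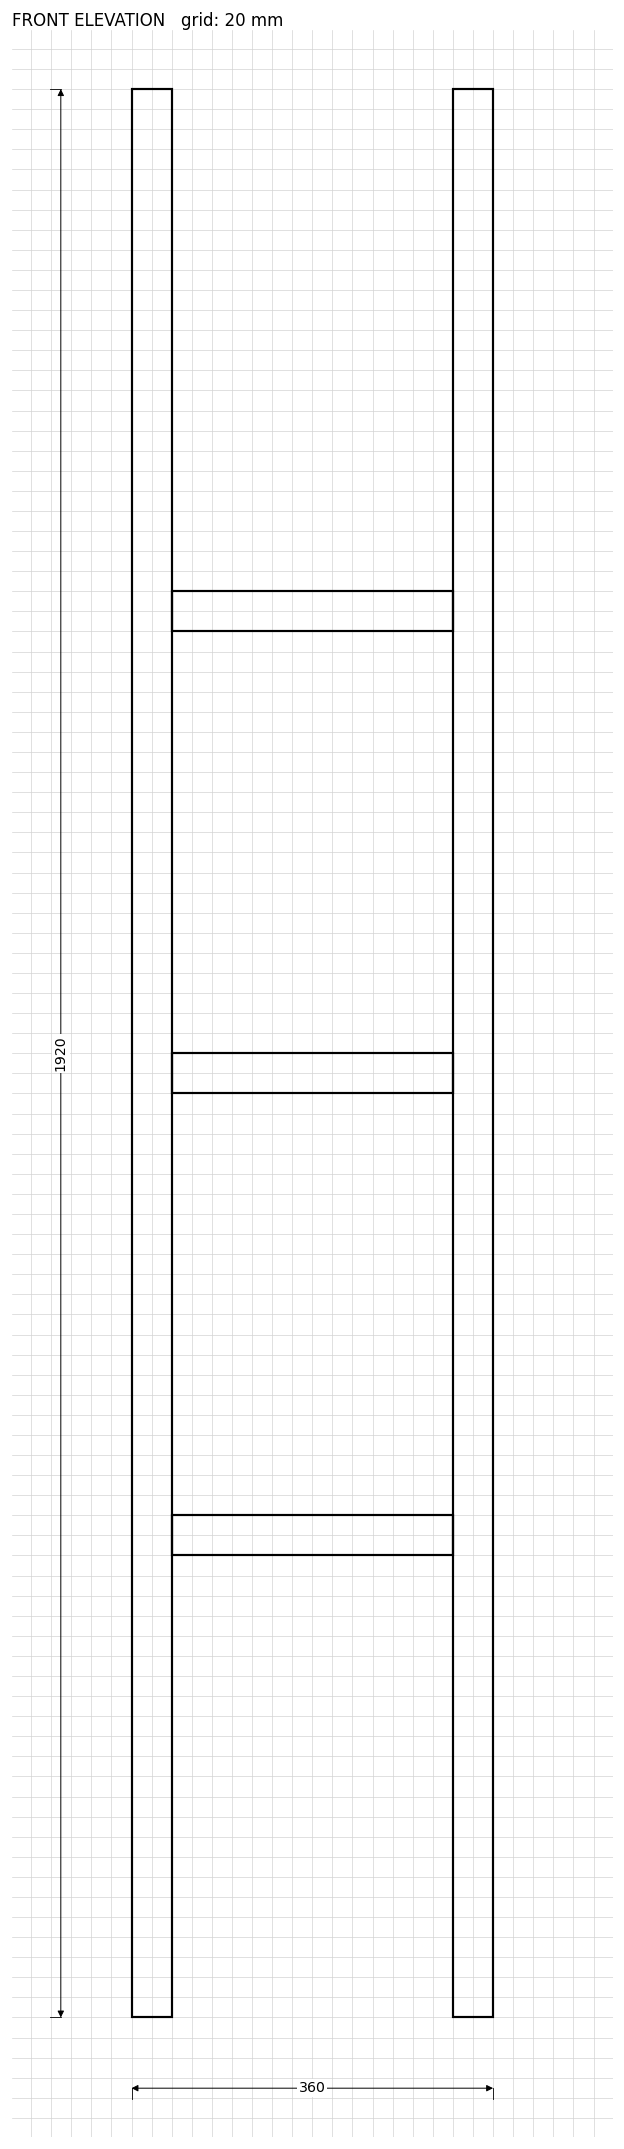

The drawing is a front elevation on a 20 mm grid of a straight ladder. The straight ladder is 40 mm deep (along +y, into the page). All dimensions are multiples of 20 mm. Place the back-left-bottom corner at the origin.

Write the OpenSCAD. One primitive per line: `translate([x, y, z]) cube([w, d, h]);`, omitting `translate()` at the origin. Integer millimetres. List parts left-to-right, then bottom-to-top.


cube([40, 40, 1920]);
translate([40, 0, 460]) cube([280, 40, 40]);
translate([40, 0, 920]) cube([280, 40, 40]);
translate([40, 0, 1380]) cube([280, 40, 40]);
translate([320, 0, 0]) cube([40, 40, 1920]);


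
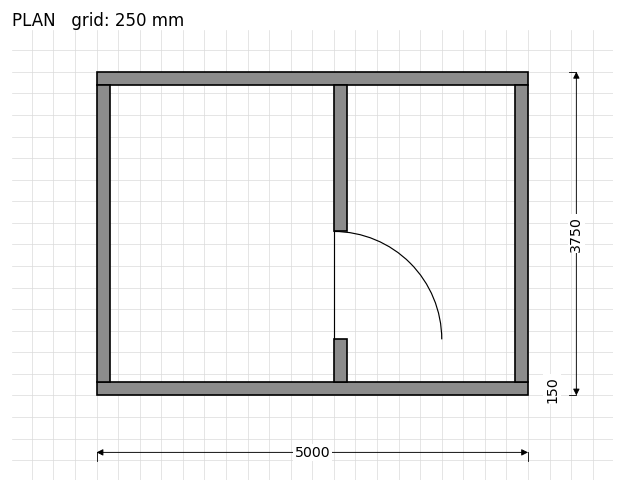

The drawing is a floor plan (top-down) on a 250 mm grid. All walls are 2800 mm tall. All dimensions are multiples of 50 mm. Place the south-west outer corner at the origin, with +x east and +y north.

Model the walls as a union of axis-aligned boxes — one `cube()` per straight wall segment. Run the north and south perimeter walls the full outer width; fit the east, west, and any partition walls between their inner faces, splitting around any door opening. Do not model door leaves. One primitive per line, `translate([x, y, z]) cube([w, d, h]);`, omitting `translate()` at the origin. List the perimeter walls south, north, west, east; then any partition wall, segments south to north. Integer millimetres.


cube([5000, 150, 2800]);
translate([0, 3600, 0]) cube([5000, 150, 2800]);
translate([0, 150, 0]) cube([150, 3450, 2800]);
translate([4850, 150, 0]) cube([150, 3450, 2800]);
translate([2750, 150, 0]) cube([150, 500, 2800]);
translate([2750, 1900, 0]) cube([150, 1700, 2800]);


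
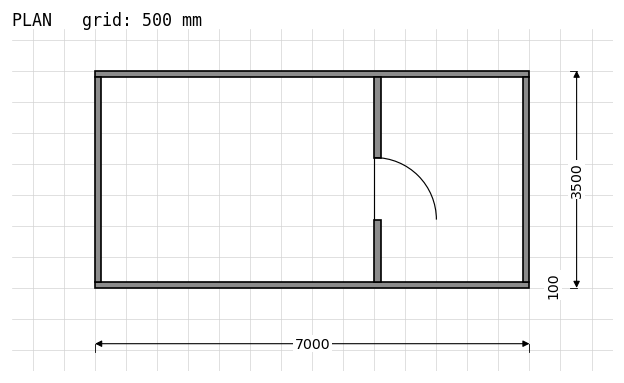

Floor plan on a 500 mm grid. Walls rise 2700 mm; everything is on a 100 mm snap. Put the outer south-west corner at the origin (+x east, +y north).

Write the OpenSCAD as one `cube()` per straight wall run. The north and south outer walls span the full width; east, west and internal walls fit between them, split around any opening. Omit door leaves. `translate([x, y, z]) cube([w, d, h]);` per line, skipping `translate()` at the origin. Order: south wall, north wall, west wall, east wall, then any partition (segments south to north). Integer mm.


cube([7000, 100, 2700]);
translate([0, 3400, 0]) cube([7000, 100, 2700]);
translate([0, 100, 0]) cube([100, 3300, 2700]);
translate([6900, 100, 0]) cube([100, 3300, 2700]);
translate([4500, 100, 0]) cube([100, 1000, 2700]);
translate([4500, 2100, 0]) cube([100, 1300, 2700]);


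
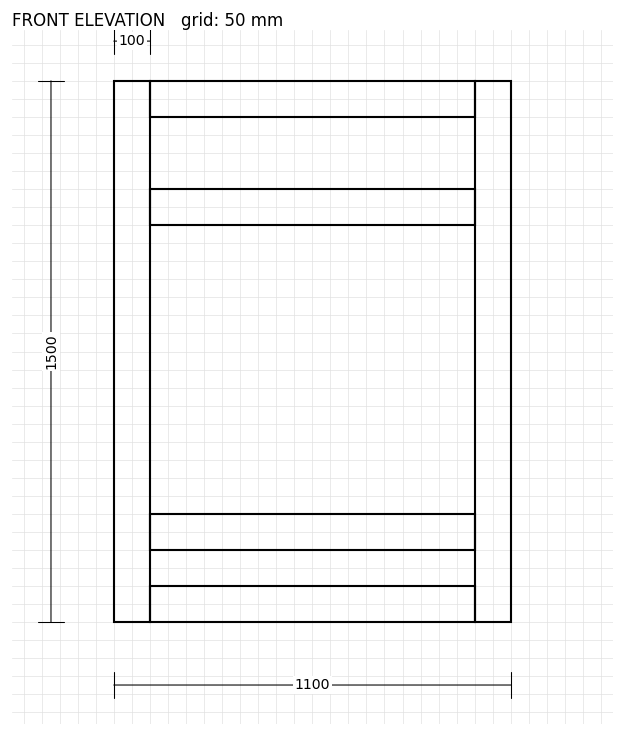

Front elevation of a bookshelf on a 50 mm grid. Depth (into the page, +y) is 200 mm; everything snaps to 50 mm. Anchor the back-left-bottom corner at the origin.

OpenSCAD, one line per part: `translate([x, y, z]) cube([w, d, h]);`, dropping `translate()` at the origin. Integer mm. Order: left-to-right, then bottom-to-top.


cube([100, 200, 1500]);
translate([100, 0, 0]) cube([900, 200, 100]);
translate([100, 0, 200]) cube([900, 200, 100]);
translate([100, 0, 1100]) cube([900, 200, 100]);
translate([100, 0, 1400]) cube([900, 200, 100]);
translate([1000, 0, 0]) cube([100, 200, 1500]);


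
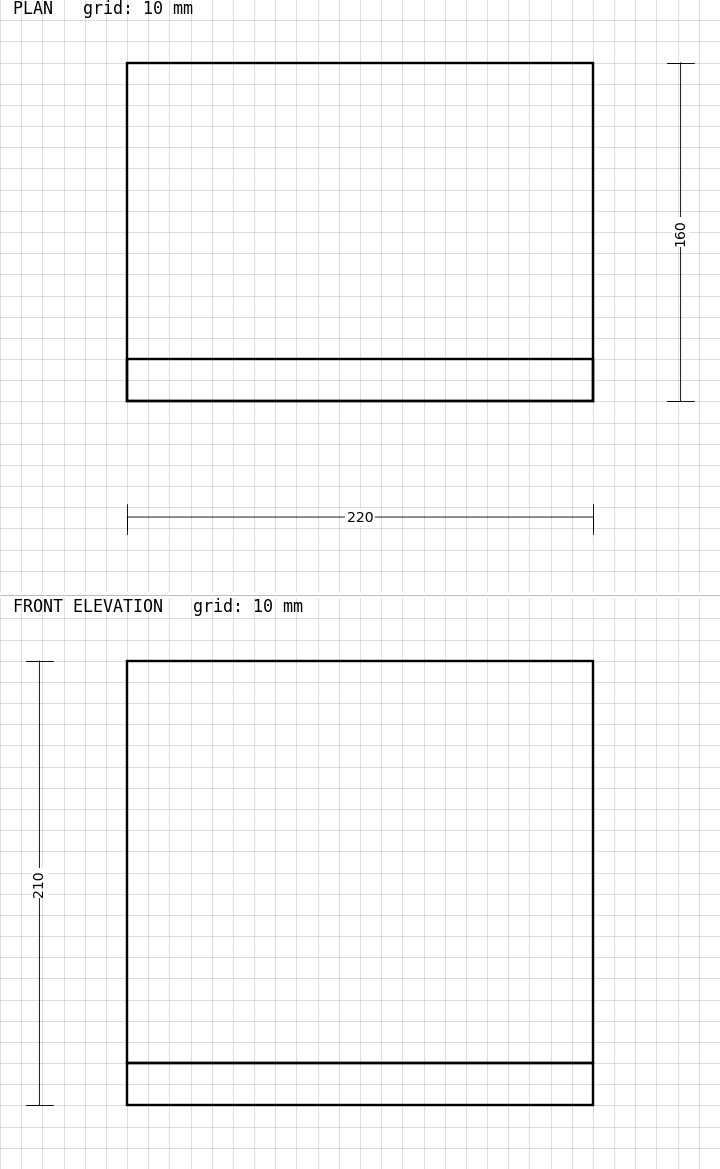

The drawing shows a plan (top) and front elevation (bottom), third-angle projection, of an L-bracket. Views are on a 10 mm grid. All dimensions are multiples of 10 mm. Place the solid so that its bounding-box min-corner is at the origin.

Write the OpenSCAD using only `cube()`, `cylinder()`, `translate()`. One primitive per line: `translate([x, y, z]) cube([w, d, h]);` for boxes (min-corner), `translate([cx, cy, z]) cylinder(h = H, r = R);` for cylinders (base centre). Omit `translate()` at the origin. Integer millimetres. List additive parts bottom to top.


cube([220, 160, 20]);
translate([0, 0, 20]) cube([220, 20, 190]);
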